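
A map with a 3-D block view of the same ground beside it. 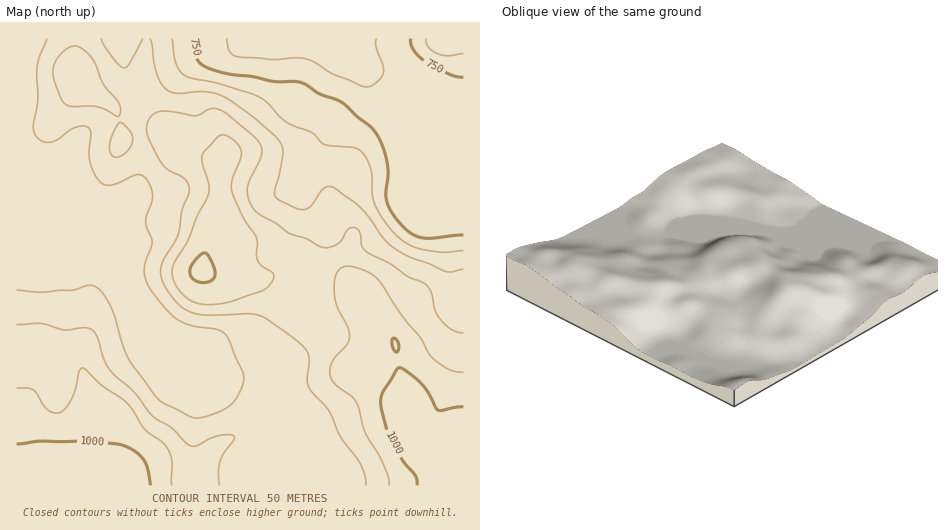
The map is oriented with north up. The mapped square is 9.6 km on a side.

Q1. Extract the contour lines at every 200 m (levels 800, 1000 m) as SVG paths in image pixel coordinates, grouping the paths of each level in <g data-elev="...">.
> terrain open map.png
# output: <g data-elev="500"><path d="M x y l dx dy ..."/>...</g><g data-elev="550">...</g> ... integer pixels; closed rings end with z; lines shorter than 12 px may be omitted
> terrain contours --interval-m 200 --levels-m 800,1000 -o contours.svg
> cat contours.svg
<g data-elev="800"><path d="M463 251l-18 1-18-2-13-3-11-6-15-15-12-19-4-12-1-26-4-10-6-8-7-3-31-4-11-11-19-7-8-5-19-19-10-7-36-11-34-8-6-5-4-8-4-24"/><path d="M426 39l2 8 10 7 10 2 15-2"/></g><g data-elev="1000"><path d="M151 485l-4-17-3-8-10-9-11-6-42-4-41 0-23 3"/><path d="M463 407l-25 3-15-25-10-9-13-8-3 1-13 21-3 7 0 7 6 28 15 28 14 16 1 9"/><path d="M395 351l2 1 1-1 1-6-2-5-4-2-1 5z"/><path d="M201 282l9-1 5-6-2-10-7-12-4 1-5 4-7 12 2 8z"/></g>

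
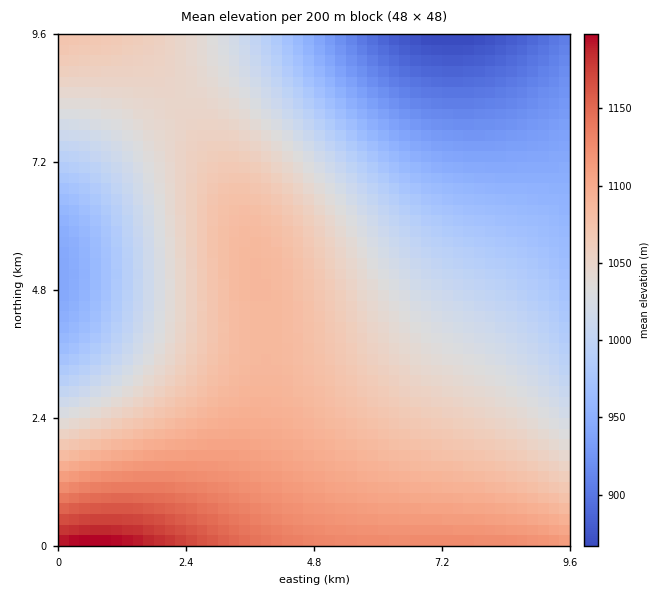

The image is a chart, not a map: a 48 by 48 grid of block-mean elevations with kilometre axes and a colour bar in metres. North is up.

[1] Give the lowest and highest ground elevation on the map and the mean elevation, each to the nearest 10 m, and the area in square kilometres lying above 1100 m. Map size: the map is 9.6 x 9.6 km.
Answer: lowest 860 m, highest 1200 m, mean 1040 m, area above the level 13.5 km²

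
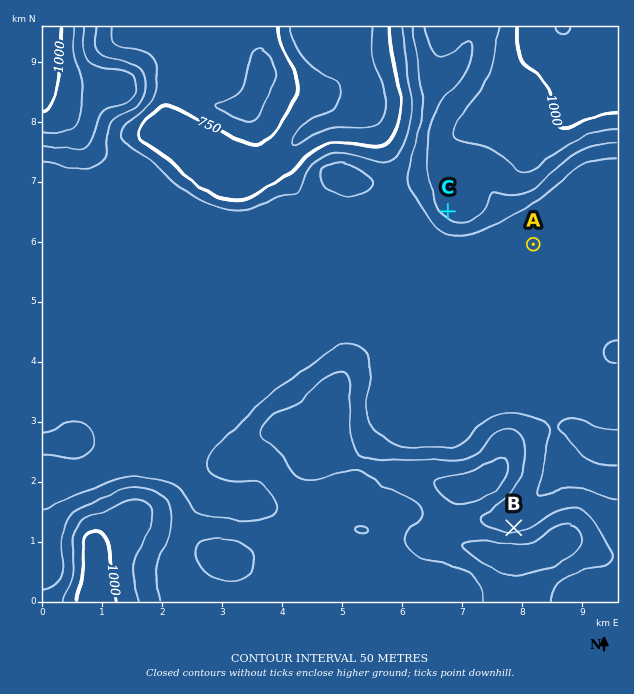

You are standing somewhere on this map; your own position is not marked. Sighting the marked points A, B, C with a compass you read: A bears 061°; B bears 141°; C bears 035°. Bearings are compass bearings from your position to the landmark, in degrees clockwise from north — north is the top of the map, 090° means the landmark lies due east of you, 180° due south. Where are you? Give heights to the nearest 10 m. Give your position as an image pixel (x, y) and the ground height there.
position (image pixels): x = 360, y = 339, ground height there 830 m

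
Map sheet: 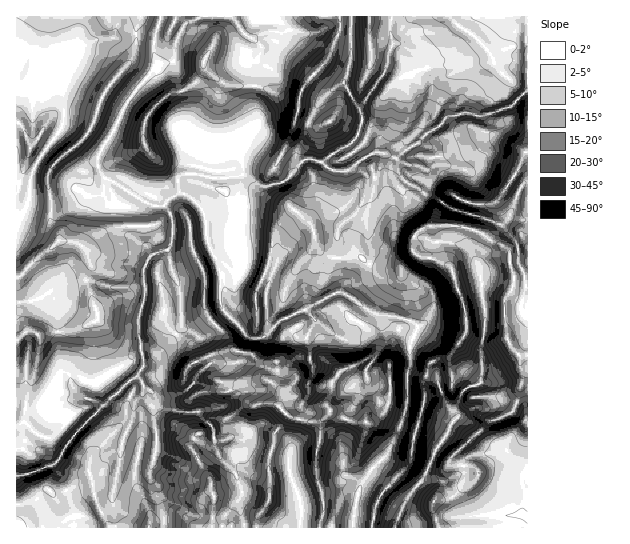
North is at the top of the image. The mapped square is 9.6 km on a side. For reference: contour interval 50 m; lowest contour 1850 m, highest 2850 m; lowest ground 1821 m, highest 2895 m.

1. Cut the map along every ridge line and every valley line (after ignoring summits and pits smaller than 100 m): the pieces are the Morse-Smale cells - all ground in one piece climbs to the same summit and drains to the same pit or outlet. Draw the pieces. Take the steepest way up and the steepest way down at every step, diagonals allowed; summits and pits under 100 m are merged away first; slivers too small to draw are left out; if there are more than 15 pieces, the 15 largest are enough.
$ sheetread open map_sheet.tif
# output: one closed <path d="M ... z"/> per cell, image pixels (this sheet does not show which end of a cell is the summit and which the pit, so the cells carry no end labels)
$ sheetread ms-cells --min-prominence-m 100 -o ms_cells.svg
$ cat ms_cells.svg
<path d="M349 147l-10 2-17 14-11-4-8 1-18 21-18 6-5 0-19-12 0-12-6-7-26-1-4 6-5 14-15-2-5 2-5 4 2 14-14 10 0 4 7 10 1 8-2 21-5 5-13 4-9 12 1 27-6 23 0 21 5 28-7 11-8 4-24 24-20-8-6 0-22 8-10-1-12 4-19-1 1 121 146 0 0-15-11-20-3-18 7-24 0-20 18-2 29 15 11-1 1-5-2-9-15-17-19 0-17-4-5-5-2-8 3 2 12 0 16-6 9-9 1-5 15-14 27 0 3-4 5-24 7 4 10-2 20-18 4 0 10 17 8 3 10-19 27 19 4 0 7-6 12-24-24-18 6-8 14-7 10-14 1-11-4-10-1-32-3-4 0-7 4-13-1-8 10-2 7-21-7-2-18 9z"/><path d="M106 179l-4 16-13 1-11-7-4 0-23 10 0 23 8 11 0 8-20 15-18 20-5 2 1 129 18 1 12-4 10 1 22-8 6 0 20 8 24-24 8-4 7-11-5-28 0-21 6-23-1-27 9-12 16-6 4-19-1-13-7-12-16-1z"/><path d="M367 309l-14 24-7 6-12-4-19-15-7 15-3 4-6-2-6-4-6-14-4 0-20 18-10 2-6-3-4 11-2 12-3 4-27 0-15 14-1 5-9 9-16 6-12 0-3-2 1 6 6 7 17 4 19 0 15 17 0 8 4 4 18-4 52 18 2 3 2 20 10 28-1 21 19 1 5-25-8-30 0-20 4-12 3-22 8-7 26 11 16 0 10-4 16 8 8-21 0-29 4-11-2-17 8-23-8-6-16-4-12 0z"/><path d="M386 153l-3 2-6 20-10 2 1 8-4 20 3 4 1 32 4 10-1 11-10 14-17 10-3 7 36 22 22 2 15 6 3 3 0 4-8 19 2 16 7 7 16 5 7 14 9-3 3-9 13 10 13-5 2-3 0-38 4-17 0-16-4-16-2-31 20-38-20-9-26-7-18-12-12-4-20-14-6-9 0-11z"/><path d="M527 16l-134 0-2 5 0 16 2 6-5 12-3 16-25 36 3 12-4 15-12 12 12 15 18-9 9 1 11 6 9-10 11-5 12-12 12-7 8-9 12-3 22 3 28-9 17-17z"/><path d="M350 16l-77 0-1 14-20 8 9 9-6 19-2 15 0 24 4 12 0 9-10 13-10 18 6 6 0 11 16 11 8 2 15-4 21-23 8-1 11 4 17-14 10-4 8-8 6-19-4-11-15-24 7-22z"/><path d="M527 356l-7 1 3 24-4 7-22 9-26 0-6-8-2 2-7 15 1 11-21 32-13 30-18 24-18-16-11 18-3 23 155-1z"/><path d="M231 16l-32 0-16 11-8 19-2 16 4 8 0 8 8 29 0 28 32 21 20 0 20-30 0-9-4-12 0-24 2-15 6-19-21-18z"/><path d="M173 61l-17 2-5 11-26 31-14 32-14 21 2 11 6 10 10 4 38 22 12 0 2-5 12-7-2-14 5-4 20 0 6-17 5-4-28-19-1-37-7-20 0-8z"/><path d="M527 183l-6 3-13 33-11 7-18 37 2 31 4 16 0 16-4 17 0 38-2 3-10 3-4 3 6 7 31-1 17-8 4-7-4-26 9 0z"/><path d="M77 16l-61 1 1 204 7-8 4-10 1-18 4-16 28-40 3-8 0-16-4-15 7-13 2-24 8-12 2-12z"/><path d="M471 113l-10 0-15 4-5 8-12 7-12 11 13 4 5 4 2 14 24 3 8 5 2 5-14 33 46 13 8-10 10-28 7-4 0-55-14-3-17 0-11-8-9 0z"/><path d="M174 429l-18 2 0 20-7 22 3 20 9 16 3 18 79 1 1-6-5-16 2-17-4-12-4-7-12-11-6-16-12 1z"/><path d="M139 16l-22 0 0 10-4 11-35 8-7 6-4 26-7 13 4 15 0 16-3 8-28 40-4 16 1 14 21-1-3-24 7-11 32-28 8-14 8-26 28-34 5-16 0-16z"/><path d="M331 412l-10 10-1 19-4 12 0 20 8 30-4 24 33 1 6-38 12-20 16-15 13-28-17-8-10 4-16 0z"/>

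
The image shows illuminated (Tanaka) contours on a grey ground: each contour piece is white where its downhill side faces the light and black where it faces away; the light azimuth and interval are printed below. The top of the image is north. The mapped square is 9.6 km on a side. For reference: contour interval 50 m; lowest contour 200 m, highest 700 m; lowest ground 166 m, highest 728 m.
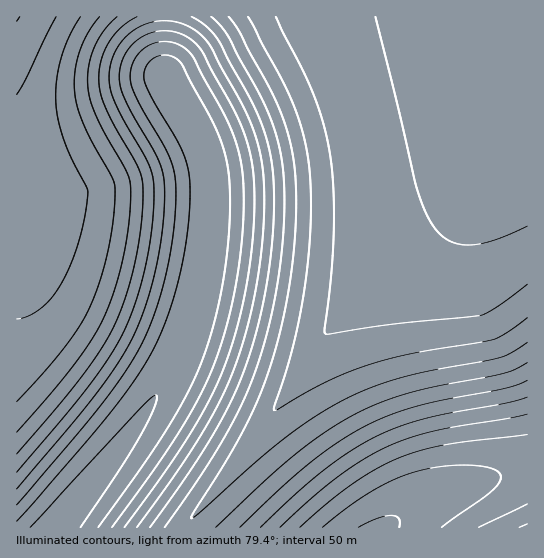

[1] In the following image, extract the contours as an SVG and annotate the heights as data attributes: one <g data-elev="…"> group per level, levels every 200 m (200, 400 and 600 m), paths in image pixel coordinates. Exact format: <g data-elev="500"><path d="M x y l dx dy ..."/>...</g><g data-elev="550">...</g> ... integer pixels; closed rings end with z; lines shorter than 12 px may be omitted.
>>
<g data-elev="200"><path d="M527 226l-34 15-24 4-11-1-9-3-8-6-7-8-9-17-9-25-41-168"/></g><g data-elev="400"><path d="M165 527l51-76 18-32 14-29 12-32 10-36 7-39 5-38 2-35 0-32-3-24-6-23-13-32-33-61-8-12-10-9"/><path d="M527 363l-13 7-12 4-67 12-32 9-25 8-24 12-29 17-30 22-30 27-49 46"/><path d="M117 17l-13 13-9 16-6 17-1 18 1 16 6 16 9 20 21 36 5 13-1 39-8 45-12 40-16 32-30 40-46 54"/></g><g data-elev="600"><path d="M112 527l58-81 20-32 15-28 11-28 10-31 8-33 6-37 3-36 1-32-2-23-6-23-11-26-31-59-9-10-12-6-15 0-13 6-10 11-5 15 1 9 3 10 33 60 6 13 2 13 1 28-4 35-7 35-9 32-15 37-24 37-33 43-67 79"/><path d="M479 527l48-23"/><path d="M527 434l-81 11-25 5-22 8-24 11-24 16-24 18-27 24"/></g>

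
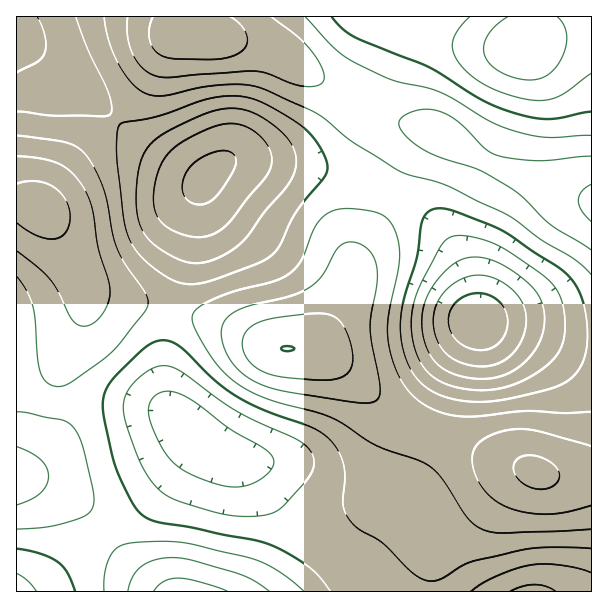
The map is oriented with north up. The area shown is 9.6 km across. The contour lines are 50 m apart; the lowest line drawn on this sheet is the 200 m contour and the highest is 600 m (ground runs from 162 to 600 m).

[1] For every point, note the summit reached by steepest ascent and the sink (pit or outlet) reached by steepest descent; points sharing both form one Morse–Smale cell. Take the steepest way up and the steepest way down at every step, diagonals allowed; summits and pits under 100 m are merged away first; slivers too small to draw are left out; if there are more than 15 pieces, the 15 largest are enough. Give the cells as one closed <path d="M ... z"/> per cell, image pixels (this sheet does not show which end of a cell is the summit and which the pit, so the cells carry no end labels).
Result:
<path d="M176 310l-6 1-6 33 0 48 6 18 28 32 23 14 27 8 11 12 23 34 69 67 29 15 212-1-1-116-48 0-57-19-85-38-15-10-38-36-19-16-12-6-45-2-47-23z"/><path d="M395 194l-4 3-9 19-26 42-4 26-12 25-20 32-8 9 17 6 19 16 38 36 15 10 21 10 64 28 39 12 12 6 24 2 30-1 1-139-34-2-31-8-48-4-3-2-12-50-13-27-12-16-14-15z"/><path d="M185 16l-168 0-1 25 23 15 24 23 30 19 50 47 24 17 33 18 4 0 20-17 9-3 21 0 75 10 39 12 25 11 19-41 13-16 9-5-54-15-15-7-77-51-15-8-30-8-51-8-6-8z"/><path d="M384 16l-198 0 0 10 6 8 51 8 30 8 15 8 27 20 65 38 51 12 66 40 28 8 42 18 25 6-1-168-37 4-38 12-30 0-60-11-16-6z"/><path d="M254 160l-21 0-9 3-9 6-13 14-6 18-8 50-16 58 53 16 47 23 39 1 9-8 20-32 12-25 4-26 26-42 10-22-24-12-39-12z"/><path d="M17 42l-1 161 22 3 10 9 22 37 15 33 8 9 11 4 45 6 22 6 17-59 10-56 7-15-23-10-33-20-56-52-30-19-24-23z"/><path d="M437 132l-8 1-11 10-26 51 18 8 15 10 20 22 19 36 12 50 3 2 10 2 47 4 22 6 33 2 1-135-25-7-42-18-28-8-18-10z"/><path d="M84 283l1 22-3 13-22 50-4 19 0 30-4 18-10 20-15 14-9 3-2 4 23 5 27 13 15 11 24 27 32-22 29-28 21-27 6-12 0-6-23-27-6-18 0-48 6-35-21-5-45-6-11-4z"/><path d="M194 438l-7 17-21 27-29 28-33 23 14 18 37 35 7 6 217-1-28-14-42-39-27-28-23-34-11-12-27-8z"/><path d="M26 204l-10 0 1 270 10-5 15-14 10-20 4-18 0-30 4-19 4-14 15-28 6-21 0-17-5-15-18-34-14-24-7-7z"/><path d="M23 476l-7 1 0 114 14 1 26-18 48-43-10-13-19-18-28-16z"/><path d="M591 16l-206 1 25 14 22 7 54 10 30 0 38-12 37-4z"/><path d="M105 534l-3 0-12 8-34 32-25 17 130 1-43-41z"/>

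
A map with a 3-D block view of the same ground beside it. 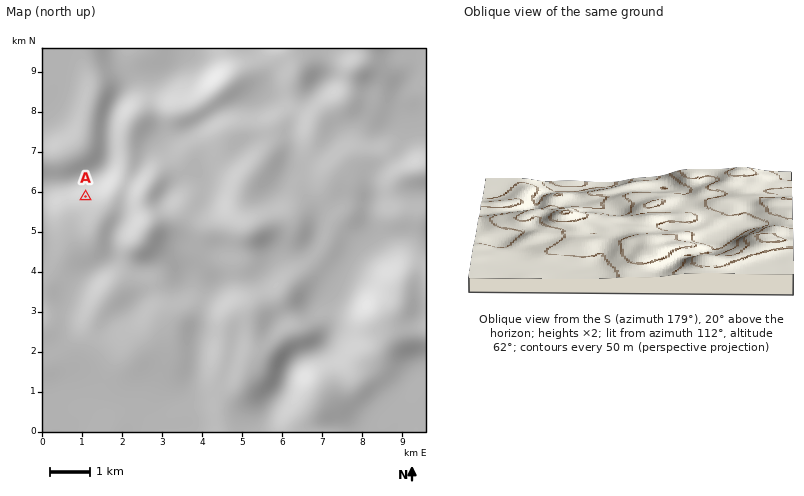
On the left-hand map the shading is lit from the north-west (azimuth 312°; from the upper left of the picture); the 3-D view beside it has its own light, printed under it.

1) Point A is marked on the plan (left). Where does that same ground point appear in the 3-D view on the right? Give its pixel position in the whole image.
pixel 515 212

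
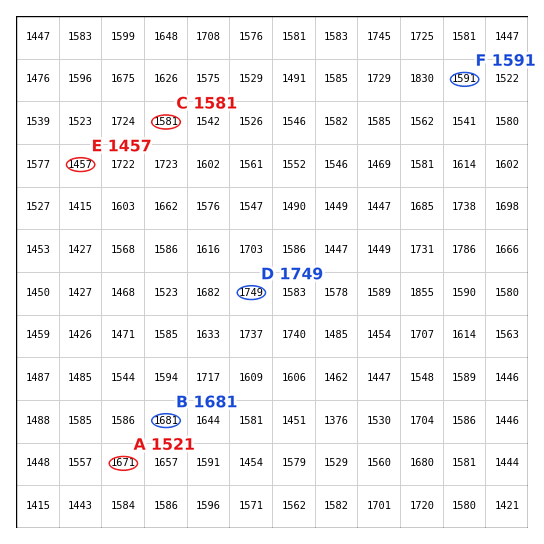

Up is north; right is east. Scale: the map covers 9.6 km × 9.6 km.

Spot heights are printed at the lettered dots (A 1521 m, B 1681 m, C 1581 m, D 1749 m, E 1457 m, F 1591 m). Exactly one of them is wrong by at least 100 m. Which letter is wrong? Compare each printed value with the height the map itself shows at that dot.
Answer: A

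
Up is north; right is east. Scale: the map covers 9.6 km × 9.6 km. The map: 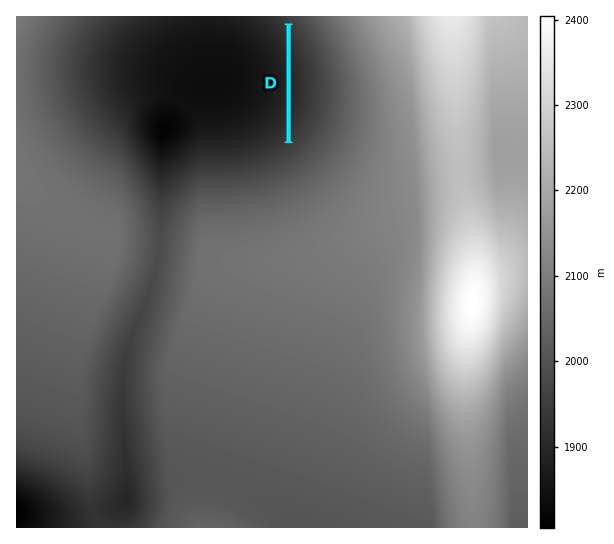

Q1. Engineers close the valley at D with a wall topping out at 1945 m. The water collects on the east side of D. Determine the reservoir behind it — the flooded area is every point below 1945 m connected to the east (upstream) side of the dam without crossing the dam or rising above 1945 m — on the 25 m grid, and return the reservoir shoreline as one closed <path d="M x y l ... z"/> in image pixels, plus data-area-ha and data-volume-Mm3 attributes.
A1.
<path d="M291 28l0 111 10-12 7-13 4-15 0-22-1-2-2-12-9-22-9-13z" data-area-ha="58" data-volume-Mm3="10.97"/>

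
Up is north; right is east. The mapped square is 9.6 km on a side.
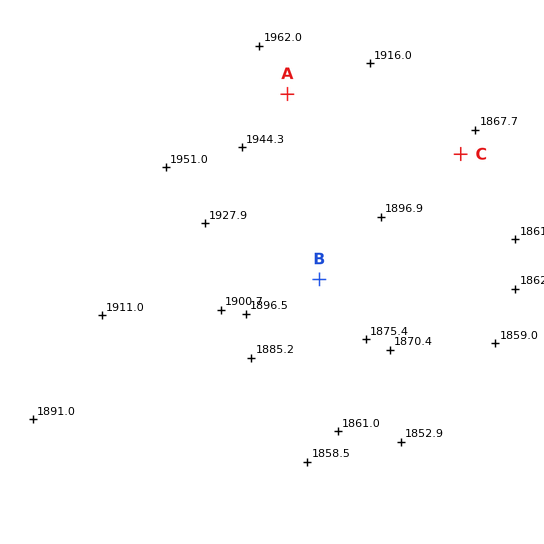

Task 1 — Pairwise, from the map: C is lower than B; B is lower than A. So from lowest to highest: C B A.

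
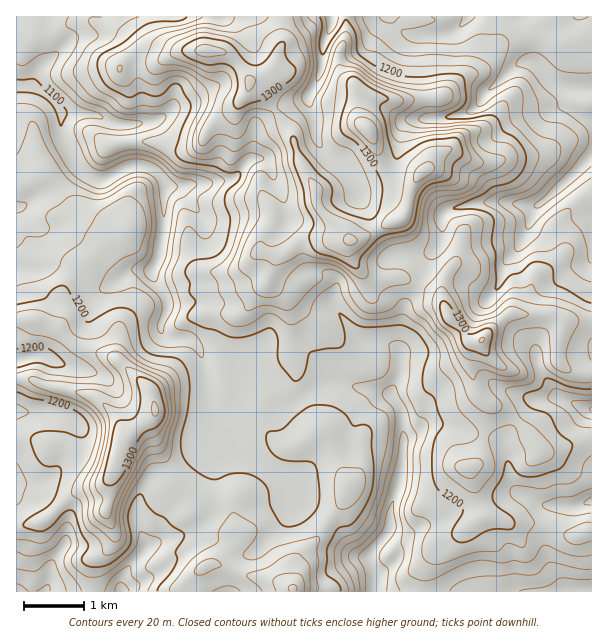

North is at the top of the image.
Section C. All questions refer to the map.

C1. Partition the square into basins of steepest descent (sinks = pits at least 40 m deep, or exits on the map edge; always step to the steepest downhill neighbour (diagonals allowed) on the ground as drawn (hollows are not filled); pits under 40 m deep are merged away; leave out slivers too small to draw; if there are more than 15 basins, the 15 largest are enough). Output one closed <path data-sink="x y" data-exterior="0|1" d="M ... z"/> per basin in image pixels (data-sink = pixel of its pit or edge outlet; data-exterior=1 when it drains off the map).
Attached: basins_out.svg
<path data-sink="17 86" data-exterior="1" d="M281 16l-265 1 0 301 17 1 20 7 21 18 9 5 28 7 18 14 22 22 5 16 0 5-5 7 0 9 24 48 28 22 22 6 7 5 3 17 5 4-2 8-20 25-11 1-8 7-2 20 96 0 2-26 3-8 20-19 8-17 12-13 11-24-12-23-7-21-9-9-6 1-18 12-12 1-6-2-11-12-6-15 0-9 4-9 24-13 6-12-1-14-5-9 2-31-3-14-5-10-18-14 6-18 7-8 8-3 15-12 13-3 34 1-5-8-14-11-12-14-2-17-16-28-10-29-28-40-12-9 1-3 9-1 10-6 6-8 7-23z"/><path data-sink="591 89" data-exterior="1" d="M591 16l-309 0 1 26-7 23-4 6-6 5-16 5 12 11 28 40 10 29 16 28 2 17 12 14 14 11 6 9 0 17 13 17 12 6 20-3 10 1 32 16 3 3 10 21 20 24 10 0 15-17 17-12 43 3 9 5-6 26 1 16 13 9 13 2 7 0z"/><path data-sink="377 579" data-exterior="0" d="M321 238l-19 3-15 12-8 3-5 5-8 20 6 7 12 8 5 10 3 14-2 31 5 9 1 14-6 12-24 13-4 9 2 15 4 9 11 12 6 2 12-1 18-12 6-1 9 9 7 21 12 21-5 15-6 11-12 13-8 17-20 19-3 8-1 25 126 1 6-25 12-22 3-4 21-9 23-16 22 7 24 0 17 3 27 10 10-4 6 0 1-91-8-1-12 4-18 7-14-1-21-28-18-13-15-7-8-10-6-17 0-18 8-15-10 0-8-9-12-15-10-21-3-3-38-17-15 3-13-2-8-4-9-11-5-11 1-12z"/><path data-sink="17 591" data-exterior="1" d="M30 379l-14 1 0 211 179 1 4-20 8-7 11-1 20-25 2-8-5-4-3-17-7-5-22-6-28-22-23-43 0-18-27 22-4-13-7-12-19-16-26-7-27-5z"/><path data-sink="591 410" data-exterior="1" d="M518 313l-12 3-30 29-4 12 0 18 6 17 8 10 15 7 18 13 24 29 11 0 18-7 19-4 1-65-20-3-13-9-1-16 6-26-13-7z"/><path data-sink="591 591" data-exterior="1" d="M488 516l-6 1-20 15-21 9-3 4-12 22-5 15 1 10 170-1-1-59-6 0-10 4-27-10-17-3-24 0z"/><path data-sink="17 359" data-exterior="1" d="M33 319l-17 1 1 59 13 0 12 6 27 5 26 7 19 16 7 12 4 13 31-25-2-12-6-14-31-27-34-11-9-5-18-16z"/>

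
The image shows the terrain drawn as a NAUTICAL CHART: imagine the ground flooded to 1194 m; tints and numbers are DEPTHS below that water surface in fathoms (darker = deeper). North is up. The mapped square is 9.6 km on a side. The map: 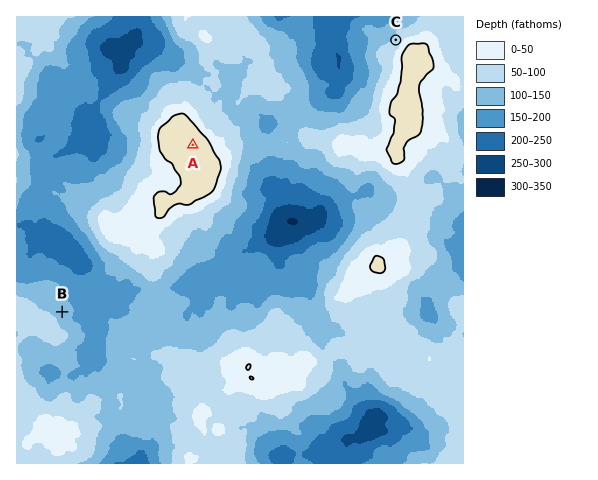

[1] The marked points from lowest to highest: B C A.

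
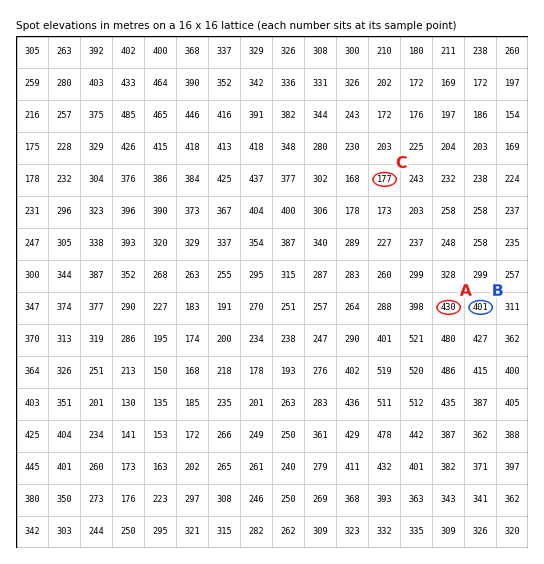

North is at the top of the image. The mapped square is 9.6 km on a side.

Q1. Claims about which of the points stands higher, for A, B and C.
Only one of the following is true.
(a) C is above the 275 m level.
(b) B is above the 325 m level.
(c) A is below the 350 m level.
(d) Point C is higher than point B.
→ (b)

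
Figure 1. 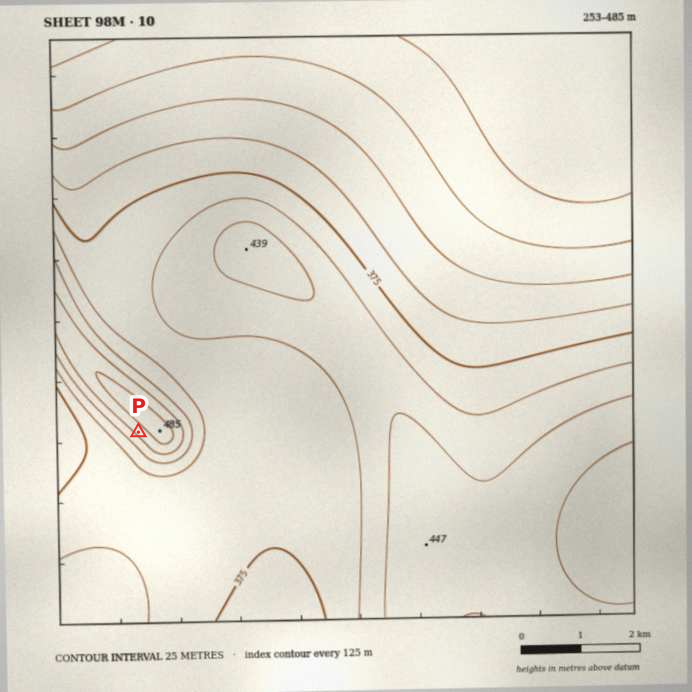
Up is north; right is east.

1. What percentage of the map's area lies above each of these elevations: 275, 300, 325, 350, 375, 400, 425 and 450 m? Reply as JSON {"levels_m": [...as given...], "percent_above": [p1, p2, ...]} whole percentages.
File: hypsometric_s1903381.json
{"levels_m": [275, 300, 325, 350, 375, 400, 425, 450], "percent_above": [92, 84, 75, 67, 58, 33, 18, 5]}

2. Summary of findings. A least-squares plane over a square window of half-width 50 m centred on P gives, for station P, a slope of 9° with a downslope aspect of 224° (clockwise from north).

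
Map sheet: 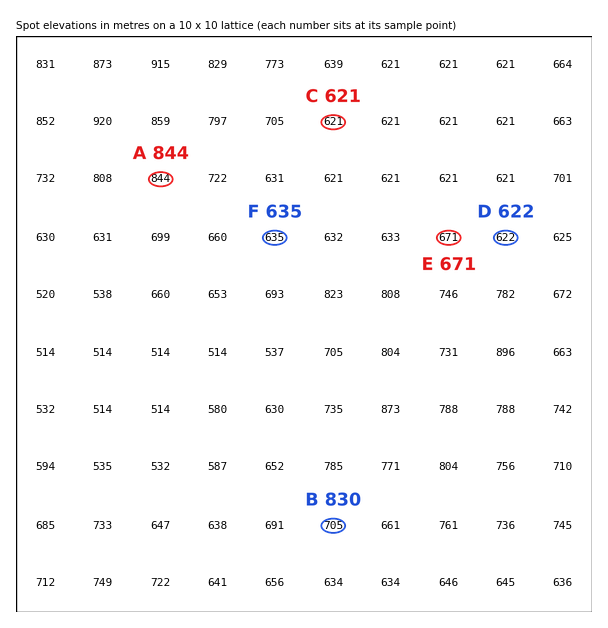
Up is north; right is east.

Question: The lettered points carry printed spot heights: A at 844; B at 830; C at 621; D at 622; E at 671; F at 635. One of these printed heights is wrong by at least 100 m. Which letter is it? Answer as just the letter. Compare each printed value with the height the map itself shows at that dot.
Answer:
B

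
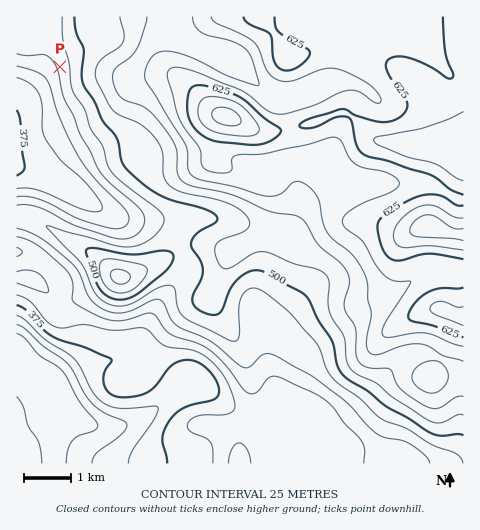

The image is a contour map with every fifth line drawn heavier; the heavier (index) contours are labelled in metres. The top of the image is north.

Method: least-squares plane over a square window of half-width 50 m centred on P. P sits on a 5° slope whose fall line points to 252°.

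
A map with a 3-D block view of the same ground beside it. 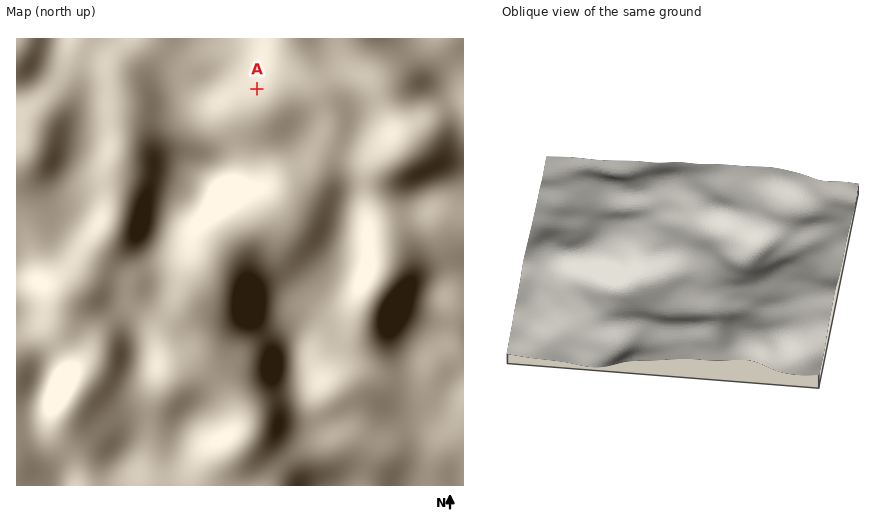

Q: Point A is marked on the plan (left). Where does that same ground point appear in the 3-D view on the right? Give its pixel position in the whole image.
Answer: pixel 802 277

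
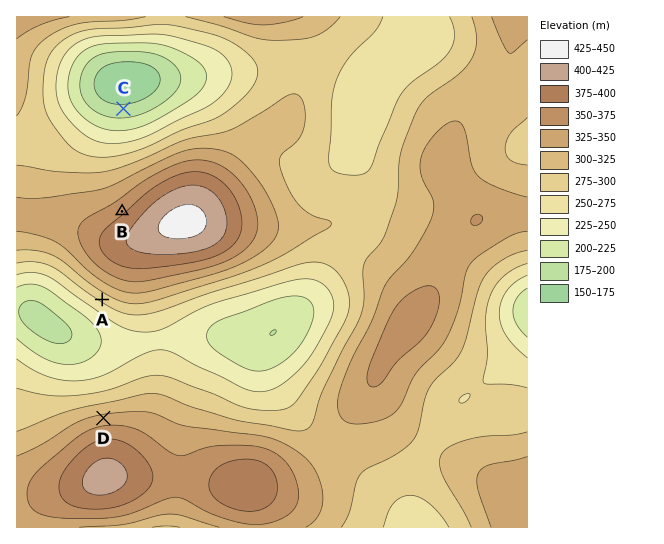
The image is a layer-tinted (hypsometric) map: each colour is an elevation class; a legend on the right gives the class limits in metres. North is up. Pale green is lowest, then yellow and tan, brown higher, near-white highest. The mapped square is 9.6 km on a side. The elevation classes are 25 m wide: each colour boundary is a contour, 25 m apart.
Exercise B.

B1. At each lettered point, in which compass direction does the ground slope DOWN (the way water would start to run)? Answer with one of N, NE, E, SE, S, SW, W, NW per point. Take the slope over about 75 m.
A SW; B NW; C N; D N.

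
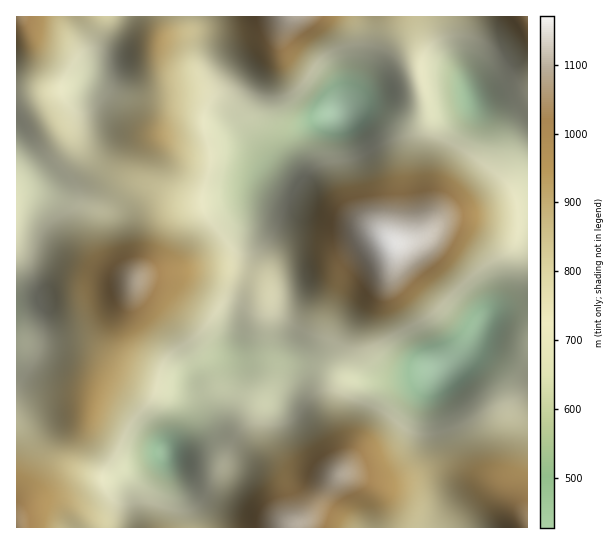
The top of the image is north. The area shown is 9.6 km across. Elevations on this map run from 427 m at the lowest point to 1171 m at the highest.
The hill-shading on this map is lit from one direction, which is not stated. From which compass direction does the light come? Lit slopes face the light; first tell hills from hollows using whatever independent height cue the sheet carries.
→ E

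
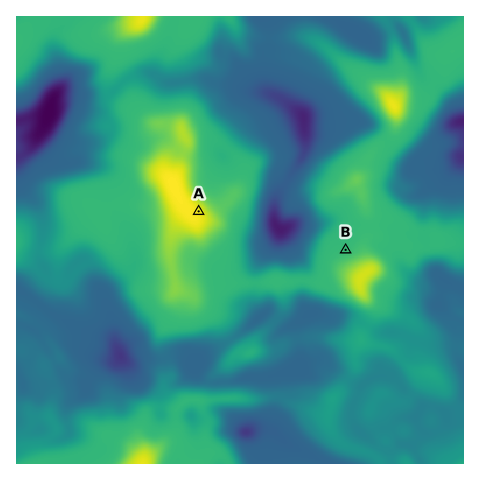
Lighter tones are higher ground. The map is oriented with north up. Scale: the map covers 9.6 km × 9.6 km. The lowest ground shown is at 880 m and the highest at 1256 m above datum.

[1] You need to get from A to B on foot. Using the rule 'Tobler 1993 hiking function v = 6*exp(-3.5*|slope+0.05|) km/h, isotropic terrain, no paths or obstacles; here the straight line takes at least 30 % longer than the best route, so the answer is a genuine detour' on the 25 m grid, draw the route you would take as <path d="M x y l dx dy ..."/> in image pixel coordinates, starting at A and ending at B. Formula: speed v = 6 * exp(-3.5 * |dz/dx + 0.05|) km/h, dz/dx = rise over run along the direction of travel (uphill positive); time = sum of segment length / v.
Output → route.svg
<path d="M199 211l2 2 13 12 3 7 20 20 8 17 4 3 4 2 54 0 5-2 10-10 24-12"/>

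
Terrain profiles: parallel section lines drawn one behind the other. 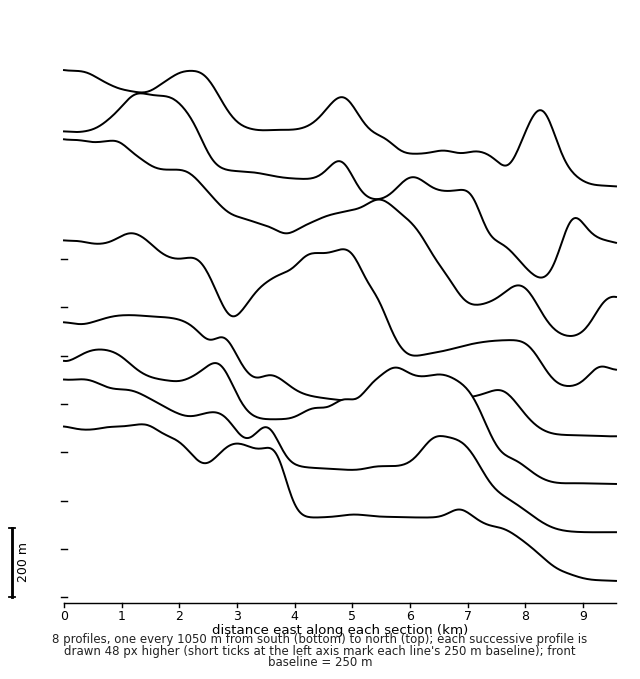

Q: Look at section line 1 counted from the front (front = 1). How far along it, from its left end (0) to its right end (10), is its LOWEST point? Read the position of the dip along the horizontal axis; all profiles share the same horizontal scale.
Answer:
10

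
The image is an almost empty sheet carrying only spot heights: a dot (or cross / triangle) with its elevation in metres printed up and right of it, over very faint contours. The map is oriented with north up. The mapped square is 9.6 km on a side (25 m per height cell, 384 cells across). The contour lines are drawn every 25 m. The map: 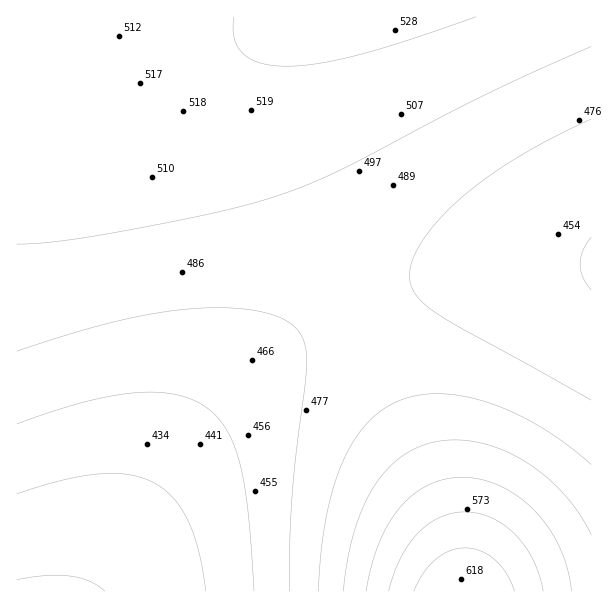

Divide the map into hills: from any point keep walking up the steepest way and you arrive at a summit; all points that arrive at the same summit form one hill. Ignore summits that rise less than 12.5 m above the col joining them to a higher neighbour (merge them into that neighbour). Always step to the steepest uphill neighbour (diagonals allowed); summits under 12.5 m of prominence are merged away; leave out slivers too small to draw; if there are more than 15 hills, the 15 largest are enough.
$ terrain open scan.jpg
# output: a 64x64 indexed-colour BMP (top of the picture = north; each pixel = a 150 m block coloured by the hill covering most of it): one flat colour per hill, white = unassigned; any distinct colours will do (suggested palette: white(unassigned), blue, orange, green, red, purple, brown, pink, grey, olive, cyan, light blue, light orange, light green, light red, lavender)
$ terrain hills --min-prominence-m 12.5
<image width="64" height="64" href="data:image/bmp;base64,Qk12CAAAAAAAAHYAAAAoAAAAQAAAAEAAAAABAAQAAAAAAAAIAAATCwAAEwsAABAAAAAAAAAA////ALR3HwAOf/8ALKAsACgn1gC9Z5QAS1aMAMJ34wB/f38AIr28AM++FwDox64AeLv/AIrfmACWmP8A1bDFABERERESIiIiIiIiIiIiIiIiIiIiIiIiIiIiIiIiIiIiEREREREiIiIiIiIiIiIiIiIiIiIiIiIiIiIiIiIiIiIRERERESIiIiIiIiIiIiIiIiIiIiIiIiIiIiIiIiIiIhEREREREiIiIiIiIiIiIiIiIiIiIiIiIiIiIiIiIiIiERERERESIiIiIiIiIiIiIiIiIiIiIiIiIiIiIiIiIiIREREREREiIiIiIiIiIiIiIiIiIiIiIiIiIiIiIiIiIhERERERERIiIiIiIiIiIiIiIiIiIiIiIiIiIiIiIiIiEREREREREiIiIiIiIiIiIiIiIiIiIiIiIiIiIiIiIiIRERERERERIiIiIiIiIiIiIiIiIiIiIiIiIiIiIiIiIhEREREREREiIiIiIiIiIiIiIiIiIiIiIiIiIiIiIiIiERERERERERIiIiIiIiIiIiIiIiIiIiIiIiIiIiIiIiIRERERERERESIiIiIiIiIiIiIiIiIiIiIiIiIiIiIiIhERERERERERIiIiIiIiIiIiIiIiIiIiIiIiIiIiIiIiERERERERERESIiIiIiIiIiIiIiIiIiIiIiIiIiIiIiIRERERERERERIiIiIiIiIiIiIiIiIiIiIiIiIiIiIiIhERERERERERESIiIiIiIiIiIiIiIiIiIiIiIiIiIiIiEREREREREREREiIiIiIiIiIiIiIiIiIiIiIiIiIiIiIRERERERERERERIiIiIiIiIiIiIiIiIiIiIiIiIiIiIhEREREREREREREiIiIiIiIiIiIiIiIiIiIiIiIiIiIiERERERERERERERIiIiIiIiIiIiIiIiIiIiIiIiIiIiIRERERERERERERESIiIiIiIiIiIiIiIiIiIiIiIiIiIhEREREREREREREREiIiIiIiIiIiIiIiIiIiIiIiIiIiERERERERERERERERIiIiIiIiIiIiIiIiIiIiIiIiIiIRERERERERERERERESIiIiIiIiIiIiIiIiIiIiIiIiIhEREREREREREREREREiIiIiIiIiIiIiIiIiIiIiIiIiERERERERERERERERERIiIiIiIiIiIiIiIiIiIiIiIiIRERERERERERERERERESIiIiIiIiIiIiIiIiIiIiIiIhERERERERERERERERERESIiIiIiIiIiIiIiIiIiIiIiEREREREREREREREREREREiIiIiIiIiIiIiIiIiIiIiIREREREREREREREREREREREiIiIiIiIiIiIiIiIiIiIhEREREREREREREREREREREREiIiIiIiIiIiIiIiIiIiEREREREREREREREREREREREREiIiIiIiIiIiIiIiIiIREREREREREREREREREREREREREiIiIiIiIiIiIiIiIhERERERERERERERERERERERERERESIiIiIiIiIiIiIiERERERERERERERERERERERERERERERIiIiIiIiIiIiIRERERERERERERERERERERERERERERERERIiIiIiIiIhERERERERERERERERERERERERERERERERERERERERERERERERERERERERERERERERERERERERERERERERERERERERERERERERERERERERERERERERERERERERERERERERERERERERERERERERERERERERERERERERERERERERERERERERERERERERERERERERERERERERERERERERERERERERERERERERERERERERERERERERERERERERERERERERERERERERERERERERERERERERERERERERERERERERERERERERERERERERERERERERERERERERERERERERERERERERERERERERERERERERERERERERERERERERERERERERERERERERERERERERERERERERERERERERERERERERERERERERERERERERERERERERERERERERERERERERERERERERERERERERERERERERERERERERERERERERERERERERERERERERERERERERERERERERERERERERERERERERERERERERERERERERERERERERERERERERERERERERERERERERERERERERERERERERERERERERERERERERERERERERERERERERERERERERERERERERERERERERERERERERERERERERERERERERERERERERERERERERERERERERERERERERERERERERERERERERERERERERERERERERERERERERERERERERERERERERERERERERERERERERERERERERERERERERERERERERERERERERERERERERERERERERERERERERERERERERERERERERERERERERERERERERERERERERERERERERERERERERERERERERERERERERERERERERERERERERERERERERERERERERERERERERERERERERERERERERERERERERERERERERERERERERERERERERERERERERERERERERERERERERERERERERERERERERERERERERERERERERERERERERERERERERERERERERERERERERERERERERERERERERERERERERERERERERERERERERERERERERERERERERERERERERERERERERERERERERERERERERER"/>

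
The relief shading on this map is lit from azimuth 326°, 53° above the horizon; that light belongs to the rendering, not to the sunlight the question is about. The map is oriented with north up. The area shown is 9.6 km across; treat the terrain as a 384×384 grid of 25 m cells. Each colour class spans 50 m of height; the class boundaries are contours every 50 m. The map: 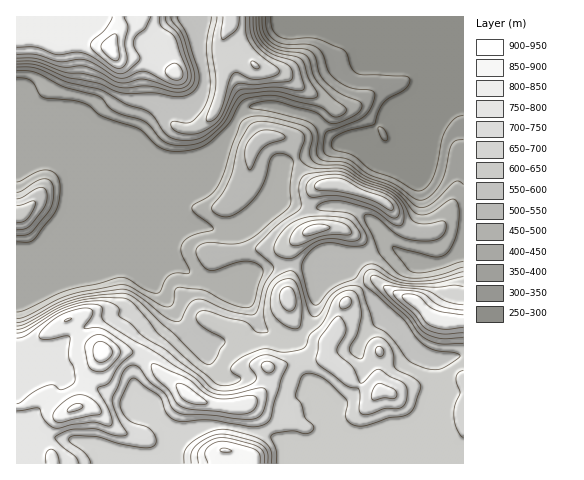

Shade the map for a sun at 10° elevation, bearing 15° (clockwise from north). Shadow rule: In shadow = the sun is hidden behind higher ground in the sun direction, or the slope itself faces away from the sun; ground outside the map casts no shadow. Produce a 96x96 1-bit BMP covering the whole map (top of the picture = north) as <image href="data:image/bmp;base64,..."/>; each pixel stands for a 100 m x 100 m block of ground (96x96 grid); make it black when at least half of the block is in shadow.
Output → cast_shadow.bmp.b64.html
<image width="96" height="96" href="data:image/bmp;base64,Qk2+BAAAAAAAAD4AAAAoAAAAYAAAAGAAAAABAAEAAAAAAIAEAAATCwAAEwsAAAIAAAAAAAAA////AAAAAAAAAAAAAAAAAAAAAAAAAAAAAAAAAAAAAAAAA/hgAAAAAAAAAAAAP//4AAAAAAAAAAAB///wPAAAAAAAAAAD//8AfwAAAAAAAAAD//wA///gAAAgAAAH//gA///4AAB7gAAP//AB///4AAD/wACH/+AB///wAAB/4AAAH8AD///wAAA/8AAAAAAH///AAAAf4AAAAAAP/8AAAAAHwAAAAAAP/AAAAAQBgAAAAAAf8AAAAA8AAAAAAAAfwAAAAD8AAAAAAMA/wAAAAH8AAAAAAMB/AAAAAP4AAAAAAeD8AAAQAfwAAPAAAOH4AAB8AfgAA/gAAPHwAAAQAfAAB/wAAP/gAAAAAEAAD/wAAHHAAAAAAAAAH/4AAAAAAAAAAAAAP/4AAAAAAAAAAAAAf/8AAAAAAAAAAAAAf/8AAAAAAAAAAAAA//8AAAAAAAAA4AAB//8AYAAAAAAB4AAB//8AAAAAAIAB4AAD//8AAAAAAAABwAAD/8AAAAAAAAABgAAH/wAAAAAAAAAAAAAH/gAAAAAAAAAAAAAH/AAAAAAAAAAAAAAP+AAAAAAAAAAAAAAP4AAAAAAAAAAAAAAfgAAAAAAAAAAAAAAeAAAAAAAAAAAAAAAcAAAAAAAAAAAAAgAAAAAAAAAAAAAAA4AAAAAAAAAAAAA8B/gAAAAAAAAAAAf/D/4AAAAAAAAAAAP/3/8AAACAAAAAAAB///+ABADAAAAAAAAAH//hfwDgAAAAAAAAD//n/wDgAAAAAAAAD//P/wDwAAAAAAAAB/+P+ADwAAAAAAAAAf4f4AD0AAAAAAAAAAA/4AD8AAAAAPgAAAA/wAAGAAAAAfgAAAD/wAAAAAAAAMAAAD//gAAAAAAAAAAAAf//AAAAAAAAAAAAA//+AAAAAAAAAAAAA//8AAAAAAAAAAAAA//gAAAAAAAAAAAAAf8AAAAAAAAAAAAAADgAAAAAAAAAAAAAAAAAAAAABwAAMgAAAAAAAAAAD4AN/wAAAAAAAAAAH8Af/4AAAAAAAAAAH+A//4AAAAAAAAAAP/B//8AAAAAAAAAAP////8ABwAAAAAAAf////+ABwBwAAAA//////+AAAD8AAAD///////AAAD+AAAD///////IAAD+AAAD/////wf8AAH/AAAD/////gP+AAP/AAAD/////wH/gH//gAAD/////4Dv////gAAD/////8AP//+AAAAD/////+AP//8AAAAD/////+AP//4AAAAD//////AP//wAAAAD//////AH//AAAAAD//////AH/+AAAAAD/////+AH/4AAAAAD/////8AH/wAAAAAD/////AAD8AAAAAAD////4AEAAAAAAAAD///4AAEAAAAAAAAD///gAAAAAAAAAAAD///AAAAAAAAAAAAD+B+AAAAAAAAAAAAAAAAAAAAAAAAAAAAAAAAAAAAAAAAAAAAAAAAAAAAAAAAAAAAAAAAAAAAAAAAAAAAAAAAAAAAAAAAAAAAAAAAAAAAAAAAAAAAAAAAAAAAAAAAAAAAA="/>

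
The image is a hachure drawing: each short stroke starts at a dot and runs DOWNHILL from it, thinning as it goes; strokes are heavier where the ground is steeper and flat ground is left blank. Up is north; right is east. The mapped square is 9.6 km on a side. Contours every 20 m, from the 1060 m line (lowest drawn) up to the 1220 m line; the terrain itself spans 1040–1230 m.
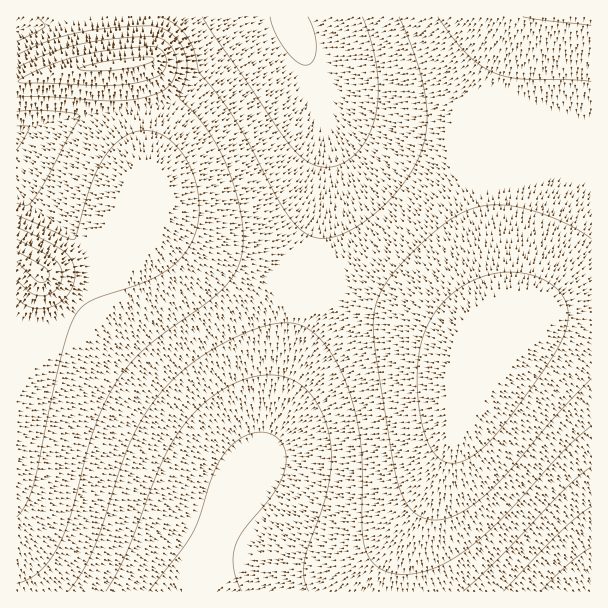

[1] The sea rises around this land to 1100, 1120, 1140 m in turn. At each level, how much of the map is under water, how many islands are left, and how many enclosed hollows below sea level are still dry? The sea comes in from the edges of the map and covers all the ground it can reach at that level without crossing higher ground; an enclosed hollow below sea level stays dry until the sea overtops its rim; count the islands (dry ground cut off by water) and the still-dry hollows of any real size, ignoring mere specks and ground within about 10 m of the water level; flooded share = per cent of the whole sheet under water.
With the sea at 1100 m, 18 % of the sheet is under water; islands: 0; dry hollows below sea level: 0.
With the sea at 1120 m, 34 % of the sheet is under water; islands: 0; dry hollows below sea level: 0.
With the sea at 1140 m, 60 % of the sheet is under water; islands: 0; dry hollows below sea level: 0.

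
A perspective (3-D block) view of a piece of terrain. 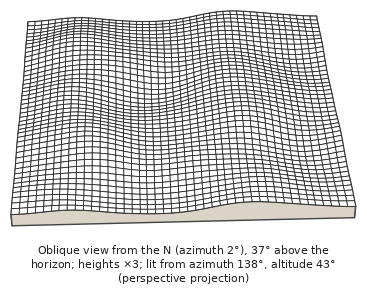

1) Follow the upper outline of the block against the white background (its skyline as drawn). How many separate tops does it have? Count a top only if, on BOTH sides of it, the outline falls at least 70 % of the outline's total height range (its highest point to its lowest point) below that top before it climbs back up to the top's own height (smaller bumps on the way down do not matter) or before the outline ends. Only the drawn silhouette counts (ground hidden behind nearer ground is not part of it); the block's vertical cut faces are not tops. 1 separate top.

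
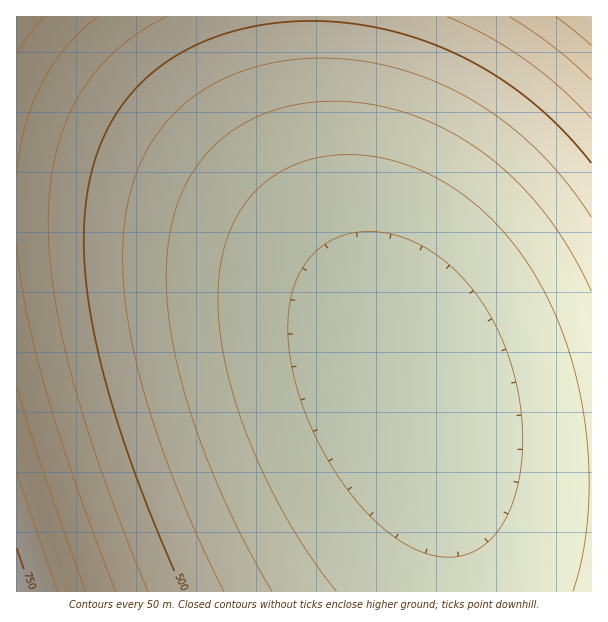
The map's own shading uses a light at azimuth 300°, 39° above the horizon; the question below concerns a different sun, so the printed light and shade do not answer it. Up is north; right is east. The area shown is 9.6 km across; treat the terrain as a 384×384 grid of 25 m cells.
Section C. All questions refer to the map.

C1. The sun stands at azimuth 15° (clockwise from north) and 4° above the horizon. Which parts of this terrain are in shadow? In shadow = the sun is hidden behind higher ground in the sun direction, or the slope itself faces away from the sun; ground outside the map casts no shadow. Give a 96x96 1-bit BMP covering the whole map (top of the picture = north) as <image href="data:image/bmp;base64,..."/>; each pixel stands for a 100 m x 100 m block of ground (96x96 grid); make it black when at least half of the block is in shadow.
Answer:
<image width="96" height="96" href="data:image/bmp;base64,Qk2+BAAAAAAAAD4AAAAoAAAAYAAAAGAAAAABAAEAAAAAAIAEAAATCwAAEwsAAAIAAAAAAAAA////AAAAAAAAAAAAAAAAAAAAAAAAAAAAAAAAAAAAAAAAAAAAAAAAAAAAAAAAAAAAAAAAAAAAAAAAAAAAAAAAAAAAAAAAAAAAAAAAAAAAAAAAAAAAAAAAAAAAAAAAAAAAAAAAAAAAAAAAAAAAAAAAAAAAAAAAAAAAAAAAAAAAAAAAAAAAAAAAAAAAAAAAAAAAAAAAAAAAAAAAAAAAAAAAAAAAAAAAAAAAAAAAAAAAAAAAAAAAAAAAAAAAAAAAAAAAAAAAAAAAAAAAAAAAAAAAAAAAAAAAAAAAAAAAAAAAAAAAAAAAAAAAAAAAAAAAAAAAAAAAAAAAAAAAAAAAAAAAAAAAAAAAAAAAAAAAAAAAAAAAAAAAAAAAAAAAAAAAAAAAAAAAAAAAAAAAAAAAAAAAAAAAAAAAAAAAAAAAAAAAAAAAAAAAAAAAAAAAAAAAAAAAAAAAAAAAAAAAAAAAAAAAAAAAAAAAAAAAAAAAAAAAAAAAAAAAAAAAAAAAAAAAAAAAAAAAAAAAAAAAAAAAAAAAAAAAAAAAAAAAAAAAAAAAAAAAAAAAAAAAAAAAAAAAAAAAAAAAAAAAAAAAAAAAAAAAAAAAAAAAAAAAAAAAAAAAAAAAAAAAAAAAAAAAAAAAAAAAAAAAAAAAAAAAAAAAAAAAAAAAAAAAAAAAAAAAAAAAAAAAAAAAAAAAAAAAwAAAAAAAAAAAAAAA4AAAAAAAAAAAAAAB4AAAAAAAAAAAAAAD8AAAAAAAAAAAAAAH+AAAAAAAAAAAAAAP+AAAAAAAAAAAAAAP/AAAAAAAAAAAAAAf/AAAAAAAAAAAAAA//gAAAAAAAAAAAAB//wAAAAAAAAAAAAD//wAAAAAAAAAAAAH//4AAAAAAAAAAAAH//8AAAAAAAAAAAAP//8AAAAAAAAAAAAf//+AAAAAAAAAAAA///+AAAAAAAAAAAB////AAAAAAAAAAAD////gAAAAAAAAAAH////gAAAAAAAAAAP////wAAAAAAAAAAP////4AAAAAAAAAAf////4AAAAAAAAAA/////8AAAAAAAAAB/////8AAAAAAAAAD/////8AAAAAAAAAH/////8AAAAAAAAAP/////8AAAAAAAAAf/////8AAAAAAAAA//////8AAAAAAAAB//////8AAAAAAAAD//////8AAAAAAAAD//////8AAAAAAAAH//////8AAAAAAAAP//////8AAAAAAAAf//////8AAAAAAAA///////8AAAAAAAB///////8AAAAAAAD///////8AAAAAAAH///////8AAAAAAAP///////8AAAAAAAP///////8AAAAAAAf///////8AAAAAAA////////8AAAAAAB////////8AAAAAAD////////8AAAAAAH////////8AAAAAAP////////8AAAAAAf////////8AAAAAA/////////8AAAAAB/////////8AAAAAB/////////8AAAAAD/////////8AAAAAH/////////8AAAAAP/////////8="/>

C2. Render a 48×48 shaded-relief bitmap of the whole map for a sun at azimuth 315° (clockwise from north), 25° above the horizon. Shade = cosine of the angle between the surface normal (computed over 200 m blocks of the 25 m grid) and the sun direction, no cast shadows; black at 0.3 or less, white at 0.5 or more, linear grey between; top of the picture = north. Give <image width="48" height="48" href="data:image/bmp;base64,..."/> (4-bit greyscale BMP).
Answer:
<image width="48" height="48" href="data:image/bmp;base64,Qk32BAAAAAAAAHYAAAAoAAAAMAAAADAAAAABAAQAAAAAAIAEAAATCwAAEwsAABAAAAAAAAAAAAAAABEREQAiIiIAMzMzAERERABVVVUAZmZmAHd3dwCIiIgAmZmZAKqqqgC7u7sAzMzMAN3d3QDu7u4A////AFVWZmZmd3d3d4iIiImZmZqqqqq7u7u8zFVWZmZmd3d3d4iIiJmZmZqqqqq7u7u8zFVWZmZmd3d3d4iIiImZmZqqqqq7u7u8zFVWZmZmd3d3d4iIiImZmZqqqqq7u7u8zFVWZmZmd3d3d4iIiImZmZmqqqq7u7u8zFVmZmZmd3d3d4iIiImZmZmqqqq7u7u8zFVmZmZmd3d3d4iIiImZmZmqqqqru7u8zFVmZmZmd3d3d4iIiImZmZmqqqqru7u7zFVmZmZmZ3d3d4iIiImZmZmqqqqru7u7zFVmZmZmZ3d3d4iIiImZmZmqqqqru7u7zFVmZmZmZ3d3d4iIiIiZmZmaqqqru7u7zFVmZmZmZ3d3d3iIiIiZmZmaqqqru7u7zFVmZmZmZ3d3d3iIiIiZmZmaqqqqu7u7zFVmZmZmZ3d3d3iIiIiZmZmaqqqqu7u7vFVmZmZmZ3d3d3iIiIiJmZmZqqqqu7u7u1VWZmZmZnd3d3eIiIiJmZmZqqqqq7u7u1VWZmZmZnd3d3eIiIiJmZmZqqqqq7u7u1VWZmZmZnd3d3eIiIiImZmZmqqqq7u7u1VWZmZmZmd3d3d4iIiImZmZmqqqqru7u1VVZmZmZmd3d3d4iIiImZmZmqqqqru7u1VVZmZmZmd3d3d3iIiIiZmZmaqqqru7u1VVZmZmZmZ3d3d3iIiIiZmZmaqqqqu7u1VVVmZmZmZ3d3d3eIiIiJmZmZqqqqu7u1VVVmZmZmZnd3d3eIiIiJmZmZqqqqq7u1VVVWZmZmZnd3d3d4iIiImZmZmqqqq7u1VVVWZmZmZmd3d3d4iIiIiZmZmqqqqru1VVVVZmZmZmZ3d3d3iIiIiZmZmaqqqqu1VVVVVmZmZmZ3d3d3eIiIiJmZmZqqqqu1VVVVVmZmZmZnd3d3eIiIiImZmZqqqqq1VVVVVWZmZmZmd3d3d4iIiImZmZmqqqqlVVVVVVZmZmZmZ3d3d3iIiIiZmZmaqqqlVVVVVVVmZmZmZnd3d3eIiIiJmZmaqqqlVVVVVVVWZmZmZnd3d3eIiIiJmZmZqqqlVVVVVVVVZmZmZmd3d3d4iIiImZmZmqqlVVVVVVVVVmZmZmZ3d3d3iIiIiZmZmaqkRVVVVVVVVWZmZmZnd3d3eIiIiJmZmaqkREVVVVVVVVZmZmZmd3d3d4iIiImZmZqkRERVVVVVVVVmZmZmZ3d3d3iIiIiZmZmURERFVVVVVVVWZmZmZnd3d3eIiIiJmZmURERERVVVVVVVVmZmZmd3d3d4iIiJmZmURERERFVVVVVVVWZmZmZ3d3d3iIiImZmURERERERVVVVVVVZmZmZnd3d3eIiIiZmUREREREREVVVVVVVmZmZmd3d3d4iIiJmURERERERERVVVVVVWZmZmZnd3d3iIiImUREREREREREVVVVVVVmZmZmd3d3iIiIiURERERERERERVVVVVVWZmZmZ3d3eIiIiENERERERERERFVVVVVVZmZmZnd3d4iIiENEREREREREREVVVVVVZmZmZnd3d3iIiA=="/>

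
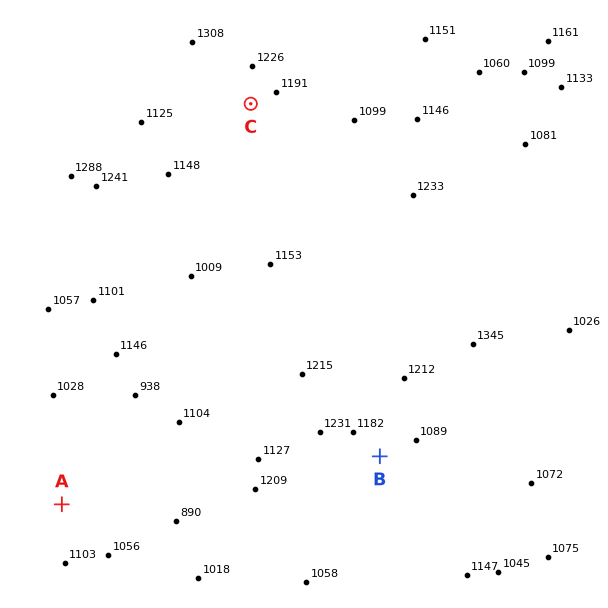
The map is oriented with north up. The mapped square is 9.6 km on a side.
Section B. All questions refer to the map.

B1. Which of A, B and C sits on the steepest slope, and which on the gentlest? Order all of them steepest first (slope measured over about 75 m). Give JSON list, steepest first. ["B", "C", "A"]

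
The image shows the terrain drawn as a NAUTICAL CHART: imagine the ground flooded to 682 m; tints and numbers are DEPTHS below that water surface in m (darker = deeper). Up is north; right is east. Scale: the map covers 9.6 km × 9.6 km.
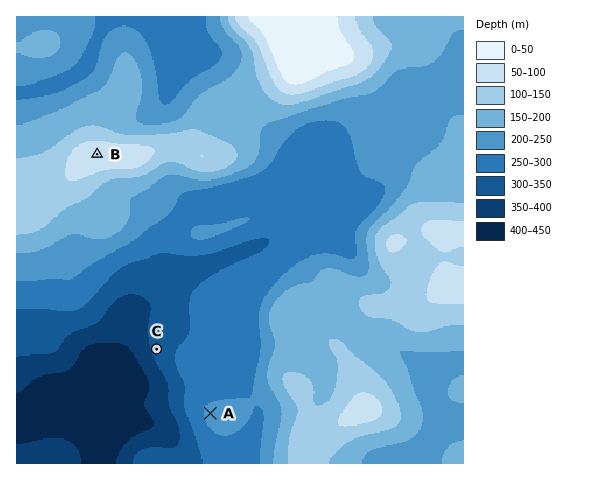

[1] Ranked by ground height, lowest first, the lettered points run C A B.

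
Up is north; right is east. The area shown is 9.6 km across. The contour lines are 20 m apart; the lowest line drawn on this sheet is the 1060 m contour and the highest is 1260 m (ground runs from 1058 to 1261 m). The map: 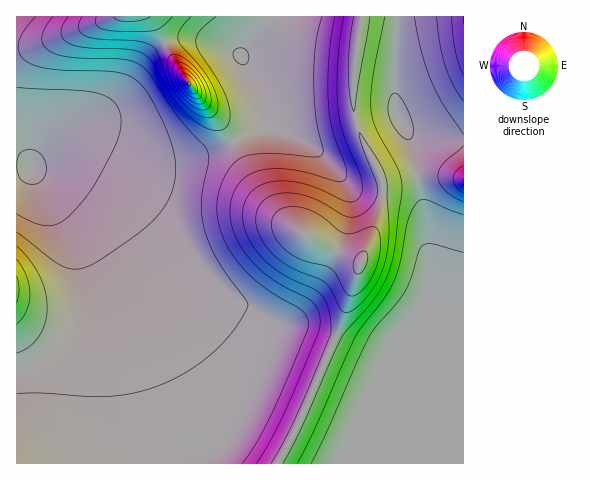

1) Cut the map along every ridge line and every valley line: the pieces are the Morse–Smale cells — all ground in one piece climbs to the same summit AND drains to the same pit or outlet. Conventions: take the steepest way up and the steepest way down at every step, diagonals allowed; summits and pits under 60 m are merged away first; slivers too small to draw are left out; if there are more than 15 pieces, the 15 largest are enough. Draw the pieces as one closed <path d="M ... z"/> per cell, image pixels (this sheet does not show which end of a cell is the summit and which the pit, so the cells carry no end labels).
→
<path d="M397 16l-126 0-12 20-18 19 20 43 3 24-6 7-35 19-43 13-14 1-29-7-42-18-25-1-21 10-17 18-2 4 1 3 57 81 22 46 31 107 6 37 0 22 197-1 38-89 16-31 26-41 5-19-1-55-11-48-2-25-5-16-11-21-4-12-1-31z"/><path d="M270 16l-254 1 1 447 130-1 0-21-6-37-31-107-22-46-57-81-1-3 2-4 17-18 21-10 25 1 56 23 21 2 51-14 35-19 6-7-1-16-8-23-14-28 25-28z"/><path d="M463 16l-65 1-4 58 1 31 4 12 11 21 5 16 2 25 11 48 1 55-5 19-26 41-20 41-3 11 89 1z"/><path d="M397 394l-21 0-4 4-28 65 119 1 1-67z"/>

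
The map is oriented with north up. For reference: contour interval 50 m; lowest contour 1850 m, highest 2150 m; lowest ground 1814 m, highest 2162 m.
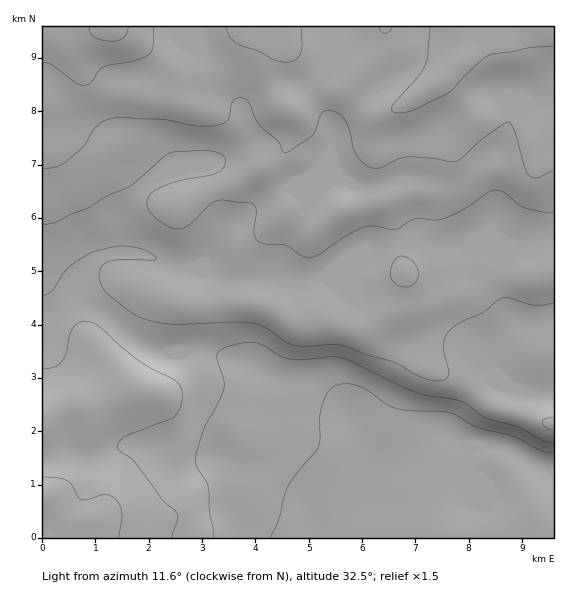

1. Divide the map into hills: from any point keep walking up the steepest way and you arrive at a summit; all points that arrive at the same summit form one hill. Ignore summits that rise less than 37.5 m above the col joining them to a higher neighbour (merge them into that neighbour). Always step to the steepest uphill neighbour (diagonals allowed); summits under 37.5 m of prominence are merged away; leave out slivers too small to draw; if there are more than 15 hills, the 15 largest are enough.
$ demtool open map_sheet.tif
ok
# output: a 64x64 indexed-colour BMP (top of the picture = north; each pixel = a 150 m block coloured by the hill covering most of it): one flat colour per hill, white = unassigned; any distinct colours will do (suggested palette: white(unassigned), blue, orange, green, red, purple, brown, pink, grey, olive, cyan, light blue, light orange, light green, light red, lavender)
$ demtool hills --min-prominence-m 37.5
<image width="64" height="64" href="data:image/bmp;base64,Qk12CAAAAAAAAHYAAAAoAAAAQAAAAEAAAAABAAQAAAAAAAAIAAATCwAAEwsAABAAAAAAAAAA////ALR3HwAOf/8ALKAsACgn1gC9Z5QAS1aMAMJ34wB/f38AIr28AM++FwDox64AeLv/AIrfmACWmP8A1bDFACIiIiIiIiIiIiIiIiIiIiIiIhERERERERERERERERERIiIiIiIiIiIiIiIiIiIiIiIiIREREREREREREREREREiIiIiIiIiIiIiIiIiIiIiIiIiERERERERERERERERESIiIiIiIiIiIiIiIiIiIiIiIiIhERERERERERERERERIiIiIiIiIiIiIiIiIiIiIiIiIiEREREREREREREREREiIiIiIiIiIiIiIiIiIiIiIiIiIRERERERERERERERESIiIiIiIiIiIiIiIiIiIiIiIiIhERERERERERERERERIiIiIiIiIiIiIiIiIiIiIiIiIiEREREREREREREREREiIiIiIiIiIiIiIiIiIiIiIiIiIRERERERERERERERESIiIiIiIiIiIiIiIiIiIiIiIiIhERERERERERERERERIiIiIiIiIiIiIiIiIiIiIiIiIiEREREREREREREREREiIiIiIiIiIiIiIiIiIiIiIiIiIRERERERERERERERESIiIiIiIiIiIiIiIiIiIiIiIiIhERERERERERERERERIiIiIiIiIiIiIiIiIiIiIiIiIiEREREREREREREREREiIiIiIiIiIiIiIiIiIiIiIiIiIRERERERERERERERESIiIiIiIiIiIiIiIiIiIiIiIiIRERERERERERERERERIiIiIiIiIiIiIiIiIiIiIiIiIhEREREREREREREREREiIiIiIiIiIiIiIiIiIiIiIiIRERERERERERERERERESIiIiIiIiIiIiIiIiIiIiIiIRERERERERERERERERERIiIiIiIiIiIiIiIiIiIiEREREREREREREREREREREREiIiIiIiIiIiIiIiIiIhERERERERERERERERERERERESIiIiIiIiIiIiIiIiIhERERERERERERERERERERERERIiIiIiIiIiIiIiIhEREREREREREREREREREREREREREiIiIiIiIiERERERERERERERERERERERERERERERERESIiIiIiIhERERERERERERERERERERERERERERERERERIiIiIiIhEREREREREREREREREREREREREREREREREREiIiIiIhERERERERERERERERERERERERERERERERERERIiIiIhERERERERERERERERERERERERERERERERERERERIiIRERERERERERERERERERERERERERERERERERERERESERERERERERERERERERERERERERERERERERERERERERERERERERERERERERERERERERERERERERERERERERERERERERERERERERERERERERERERERERERERERERERERERERERERERERERERERERERERERERERERERERERERERERERERERERERERERERERERERERERERERERERERERERERERERERERERERERERERERERERERERERERERERERERERERERERERERERERERERERERERERERERERERERMRERERERERERERERERERERERERERERERERERERERETMxERERERERERERERERERERERERERERERERERERERMzMzERERERERERERERERERERERERERERERERERERERMzMzEREREREREREREREREREREREREREREREREREREREzMzMRERERERERERERERERERERERERERERERERERERETMzMzERERERERERERERERERERERERERERERERERERERMzMzMRERERERERERERERERERERERERERERERERERERMzMzMxEREREREREREREREREREREREREREREREREREREzMzMxERERERERERERERERERERERERERMzMRMzMzEREzMzMzERERERERERERERERERERERERERERMzMzMzMzMzMzMzMRERERERERERERERERERERERERERETMzMzMzMzMzMzMxERERERERERERERERERERERERERERMzMzMzMzMzMzMzERERERERERERERERERERERERERERETMzMzMzMzMzMzMxERERERERERERERERERERERERERERMzMzMzMzMzMzMzEREREREREREREREREREREREREREREzMzMzMzMzMzMzMxERERERERERERERERERERERERERETMzMzMzMzMzMzMzERERERERERERERERERERERERERERMzMzMzMzMzMzMzMRERERERERERERERERERERERERERMzMzMzMzMzMzMzMzMREREREREREREREREREREREREREzMzMzMzMzMzMzMzMzMzERERERERERERERERERERERETMzMzMzMzMzMzMzMzMzMRERERERERERERERERERERERMzMzMzMzMzMzMzMzMzMxEREREREREREREREREREREREzMzMzMzMzMzMzMzMzMzERERERERERERERERERERERERMzMzMzMzMzMzMzMzMzMREREREREREREREREREREREREzMzMzMzMzMzMzMzMzMxERERERERERERERERERERERETMzMzMzMzMzMzMzMzMzERERERERERERERERERERERERMzMzMzMzMzMzMzMzMzMREREREREREREREREREREREREzMzMzMzMzMzMzMzMzMxERERERERERERERERERERERETMzMzMzMzMzMzMzMzMz"/>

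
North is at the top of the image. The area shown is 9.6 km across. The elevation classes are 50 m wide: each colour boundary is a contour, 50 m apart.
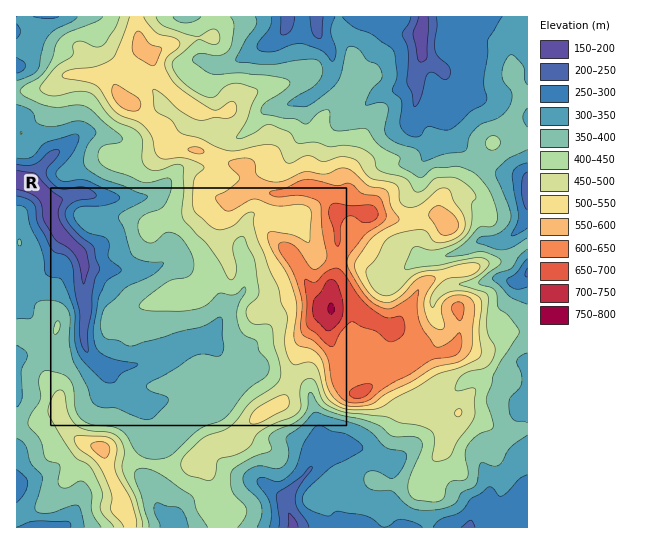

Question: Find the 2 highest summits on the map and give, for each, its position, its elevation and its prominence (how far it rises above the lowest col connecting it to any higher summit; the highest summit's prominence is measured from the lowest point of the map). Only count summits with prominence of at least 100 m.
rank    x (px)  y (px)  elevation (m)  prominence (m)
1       331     309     754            588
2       102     449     574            168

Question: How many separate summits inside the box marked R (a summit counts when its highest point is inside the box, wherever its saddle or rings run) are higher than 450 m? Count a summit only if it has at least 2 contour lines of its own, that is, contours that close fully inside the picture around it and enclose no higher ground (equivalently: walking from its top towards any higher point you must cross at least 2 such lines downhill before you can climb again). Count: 1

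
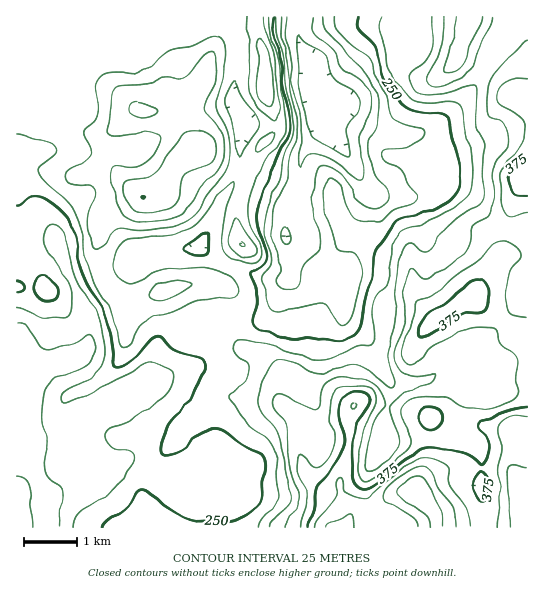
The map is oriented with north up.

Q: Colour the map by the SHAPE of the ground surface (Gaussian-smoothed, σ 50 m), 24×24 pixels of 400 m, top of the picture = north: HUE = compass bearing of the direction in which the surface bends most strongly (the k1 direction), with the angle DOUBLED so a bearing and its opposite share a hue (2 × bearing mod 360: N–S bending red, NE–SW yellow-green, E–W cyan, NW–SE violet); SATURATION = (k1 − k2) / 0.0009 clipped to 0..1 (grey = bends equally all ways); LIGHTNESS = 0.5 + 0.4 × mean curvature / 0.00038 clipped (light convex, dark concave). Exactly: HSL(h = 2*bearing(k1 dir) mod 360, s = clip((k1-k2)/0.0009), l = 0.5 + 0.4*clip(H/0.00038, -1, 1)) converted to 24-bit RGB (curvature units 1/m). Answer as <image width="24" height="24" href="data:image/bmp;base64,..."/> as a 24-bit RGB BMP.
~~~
<image width="24" height="24" href="data:image/bmp;base64,Qk32BgAAAAAAADYAAAAoAAAAGAAAABgAAAABABgAAAAAAMAGAAATCwAAEwsAAAAAAAAAAAAAsZ12PkJ4e6WXepqqeIKytoWfhpKadnyceXucfX6dWGieS4q+pYPJO0bC2dGjwpaqlFSiZ0FBZ2I0mOZ4hZKuPT6ZWDyGuMKIqnBuVVRzW41chI1uX290q6d3jZZ5eGBhe3dkfHtnbGNhWGpOUzMmdpctvcl2UtZMSgD046332+rwhdisiVNwUjRgYDiAysaGlWd8kWeVbpl2Z4ZsVnpVo6ZlmlRNfoFjc4Rxd3x1ZnV4UVh8gjadtPS9Qj61+va1AiwxTnqz79PV1XKpnUynRkWQOl+ip9qrdXF/cHCQpIuIhVyCi5V6U351rIGWoIyGboF3d2l4gmNlRVBeO6aFuOiCJCpD/+K4DzJCDzUcoq8ZwnEtmk9YhD+CWphBkqhHdGx9mX9aYYpPcYOdko+me3OdZn2MtoyVknGBYF1yjHSKbVyDOM1Uw6BVPC5i+fKdL06AIBtKqbdbla9eWoaOYlOsc4XSsIvVYmuDsXOlqYt1P39AUH5OhW2RdHSVjnaVun6kd2ucaXmejmiyoNm/Z3q0Ry2M8uLZynzdAEabztniubbSZpK1UKSsMJyK1VtSbHWEVKSmwZ3P14bTc4xBMWwyZHRVdXdmlop5moynXGKSb3invLdrRVOBTqXOlOGy87zQIQJFdo4WhHYzpE4+aG9MXGFEoY1Agnd+XohRT3I+cj2E9JCrUKBqRWtjaIBOVn1GjXpVa3paS5NzttfDZXi+Rn9zuXNHj1Quhwt/2+OON4BbmWNjm3FxUWhneqtffV51ooxudIVdIDRL3ZxozLCUPVmNj42neYicbZSNhLOyf8vIfJlOfUhHYJBqT1GfrTmBLlGb9tjVi1RTMXBCoWtciGiidqp/alBIh6Jmhq6FIhNUt9l0xpV8SmpySYVPcomOlICDhr1INGcwf1RokId+h59rKCxOukpPOHd0xaBd57jTl2+4R4NKRJ5tdbOlYpO0nLaTT7q6OwxFnfCUnGvDyYrIaqaXQ3VJYYZWwLSQQaewU3CJk29/qJBxISNXwbeKcj6eddN6rXG0w3a2vKTEY6epWW1ibHKjqs6sWw10V+TAk+WhPUd9o5C9wKTbsaHjlajVosNshVUrNFJRiU9iuq95MERicbBOXz2AweCQR2h1ooCrxZ6lpGaGYGR5d5p5l6FYNAtN3O2ohpVNNlJEY41AbIRDe3NEfwob0joAuf/UBS6gX4WawGh0Ykd5UKFsQV2Rzt6bT0xyXXlRoHNdv3uLaGuYmp5qdUhjKR9P7Oq6rV94ajkwYHAoZn4jIV4tMye2zv7N30pEFgsodnJgi09Td7+NY7O3QF2t0LecbViOlXSLYYVmrq13i2Ngl5lyazpsPXWKotmNtyegyIOekJatmrmtUqiMCUtW/fWjnVxHFRxVfGaOsLxjc9aTUXeeRam2pX5seGu4pIC8k4SwvzxlmoNVm19fbkd/ariBWpVZaTqI1+notKXWrp68s3uYDEZJ78R+tWleFE1UO0SJzd+caMaTWypVaGsxiIQzPWInWGY3fjo7oUxgy5aFiHuoZoe/rKjFYFGdbNC7Z6yRvFqKu2Nhp1VgUsh3EoC8wqJ3Vq/FEylazvXMjSSwmxhsbalvgZ2Ki3mSRFlrfF2DeKbA49Xbc4NoXX5ab3ZGkVhLhKo7T1o5R3Nj0ZWuuKXF3OTHAA9d+8zEX6omA3N7qNBHMQYqicqCnLq/d36blnGWZFB8WqJjOYpSy75eeHeLdG2Gbo6lb3yz0X6fjnhWM3E+QLI9kqyN49i8Awgw6ndT+ufRADNfaj9RPlaYesNsp2hBdndFbGhNeV2Hs5h6TnpQm79NdX2PfI+Zbo2GWk5jpoZwtqPJkZ7HZaKsl6s+o6gvKwUu2ec71//MEwAzamV8VnlwXzhmznNorVZFTXczNXpQYVuewmuEeLxgeIGBgoN4eWp8WFyMjs23iZK1rXOaeVuR25eVPqplCglw7/zPcP40FQYthVt1bUdEQSxKuLNesJnQ47HaNJxVGmhiocisma7Ffn97fX56cnmCYKOGcppSaWJNiXdemmGQvnyB3ZGHBhE9+//MxhL+Fw1IckB6rXGHNGCUvNi1Uca+wmbV9NfgE5igTqiLpnxqgIB9e4B/eIB6gIZsfn5naXxrZYdvfZJ1XJeR56KbDAUx5v/MXgOOTQtaYUFUna1qSnaGmt6HUlhzOEdU7MSdt45HH1JIq6FlgIOCe32Bf3iDi3+BfYqEd4B/doBwdYRjYXdVrnZGKSmN+P/MFgYtIRZ/ro/Hnr/DcIe0lLJ7aFF8U2CHvLN24LapK1WSfKtX"/>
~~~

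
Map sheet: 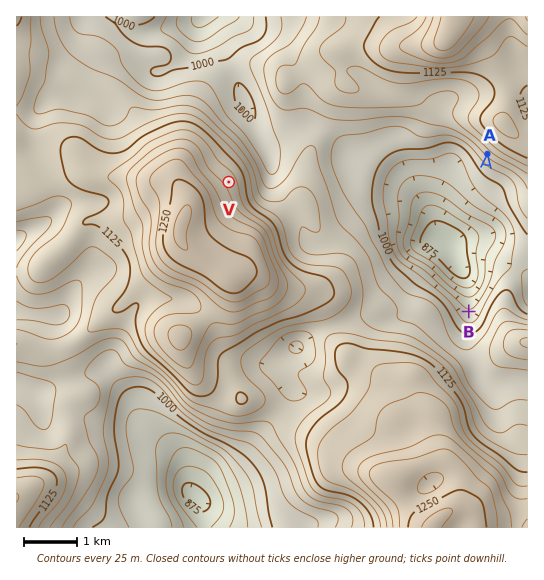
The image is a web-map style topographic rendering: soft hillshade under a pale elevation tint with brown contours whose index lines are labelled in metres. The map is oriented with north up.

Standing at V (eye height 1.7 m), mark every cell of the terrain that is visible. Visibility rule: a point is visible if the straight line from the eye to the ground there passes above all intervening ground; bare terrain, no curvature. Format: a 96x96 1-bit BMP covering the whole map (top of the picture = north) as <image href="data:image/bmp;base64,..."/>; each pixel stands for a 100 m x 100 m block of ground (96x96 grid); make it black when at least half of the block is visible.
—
<image width="96" height="96" href="data:image/bmp;base64,Qk2+BAAAAAAAAD4AAAAoAAAAYAAAAGAAAAABAAEAAAAAAIAEAAATCwAAEwsAAAIAAAAAAAAA////AAAAAAAAAAAAAAAAAAAAAAAAAAAAAAAAAAAAAAAAAAAAAAAAAAAAAAAAAAAAAAAAAAAAAAAAAAAAAAAAAAAAPAAAAAAAAAAAAAAAPgAAAAAAAAAAAAAAPwAAAAAAAAAAAAAAfIAAAAAAAAAAAAAAOIAAAAAAAAAAAAAAAMAAAAAAAAAAAAAAAYAAAAAAAAAAAAAAAQAAAAAAAAAAAAAADgAAAAAAAAAAAAAH/AAAAAAAAAAAAAAH+AAAAAAAAAAAAAAH8AAAAAAAAAAAAAAP4AEAAAAAAAAAAAAPwAMAAAAAAAAAAAAfAAMAAAAAAAAAAAAeAAcAAAAAAAAAAAAcAA8AAAAAAAAAAAB+AA8AAAAAAAAAAAD/AB8AAAAAAAAAAAD/gB8AAAAAAAAAAAH/gD8AAAAAAAAAAAH8AD8AAAAAAAAAAAPgAH8AAAAAAAAAAAPAAPgAAAAAAAAAAAfgAcAAAAAAAAAAAA/4AcAAAAAAAAAAAA//g+AAAAAAAAAAAB////AAAAAAAAAAAB////wAAAAAAAAAAD////4AAAAAAAAAAA//x/8AAAAAAAAAAAD/A/8AAAAAAAAAAAAeA/8AAAAAAAAAAAAMA/8AAAAAAAAAAAAYA/8AAAAAAAAAAAAYA/8AAAAAAAAAAAA8A/gAAAAAAAAAAAA8A/gAAAAAAAAAAAA+A/AAAAAAAAAAAAAMAfgAAAAAAAAAAAAAAfgAAAAAAAAAQAAAAfgAAAAAAAAA+AAAAfwAAAAAAAAB/AAAAf8AAAAAAAAB/AAAAf8AAAAAAAAB/gAAAf8AAAAAAAAB/wAAAf8AAAAAAAAB/4AAAf8AAAAAAAAB/4AAAf8AAAAAAAAD/4AAAf8AAAAAAfgH/4AAAf8AAAAAA/wH/4AAAf8AAAAAA/8P4AAAA/8AAAAAB///wAAAB/8AAAAAB///gAAAD/8AAAAAB+B/gAAAP/8AAAAAH8A/AAAAf/8AAAAAH4A/AAAA//8AAAAAP4A/AAAB//8AAAAAP4A/AAAD//8AAAAAP4A/gEAH//8AAAAAf4A/gOAP//8AAAAAfQAfgOAf//8AAAAA+AA/gfA///8AAAAA+AA/gfh///8AAAAA/AA/gf////8AAAAAfAA/g/////8AAAAAOAA/g/////8AAAAAAAB/7/////4AAAAAAAB///////wAAAAAAAD///////gAAAAAAAD///////AAAAAAAAH//////+AAAAAAAAH//////+AAAAAAAAP//////+AAAAAAAAP///////AAAAAAAAf///////AAAAAAAAf///////AAAAAAAA///x////AAAAAAAB///h////AAAAAAAD///D////AAAAAAAH///n///+AAAAAAAP///////8AAAAAAAP+f/////8AAAAAAAfgP////4IAAAAAAAMAP////wAEAAAAAAAAP////gAEAAAAAAAAH////gAMAAAAAAAAHwfwfgAMAAAAAAAAH8fwPgAEAAAAAAAP///gPgAEAAAAAAA////gPwAA="/>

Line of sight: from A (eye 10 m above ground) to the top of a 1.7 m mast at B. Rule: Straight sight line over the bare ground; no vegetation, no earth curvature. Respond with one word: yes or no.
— yes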